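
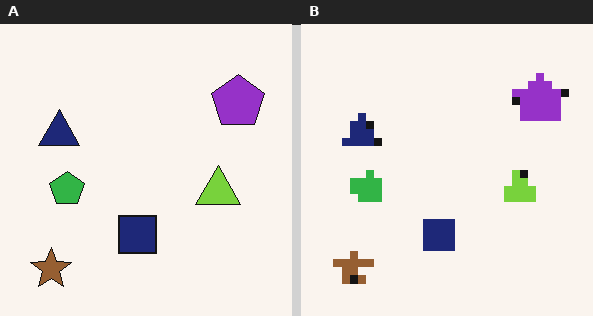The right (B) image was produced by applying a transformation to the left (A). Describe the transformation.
The transformation is: pixelated into visible square blocks.

Shapes are reduced to large square blocks; fine edges and outlines are lost — a downscale-then-upscale (mosaic) effect.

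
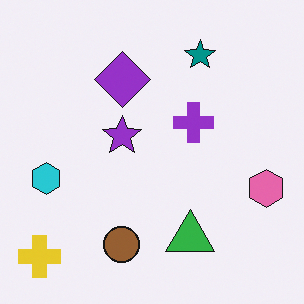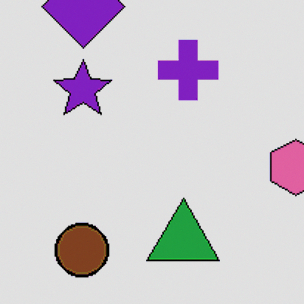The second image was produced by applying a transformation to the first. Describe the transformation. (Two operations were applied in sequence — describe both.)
The second image is the first cropped to a modestly smaller region and rescaled, then moderately posterized.

The visible shapes are larger and the field of view is narrower; shapes near the original edges may be partly or wholly outside the frame — a crop-and-rescale. Each flat color has snapped to a coarser quantized level — most visibly, the near-white background has dropped to a flat grey.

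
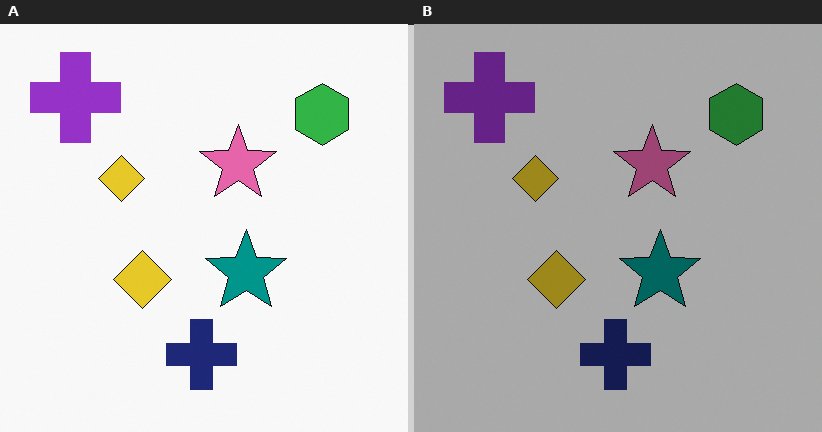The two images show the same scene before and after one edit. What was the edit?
Darkened a lot.

Every pixel — background and shapes alike — is uniformly darkened.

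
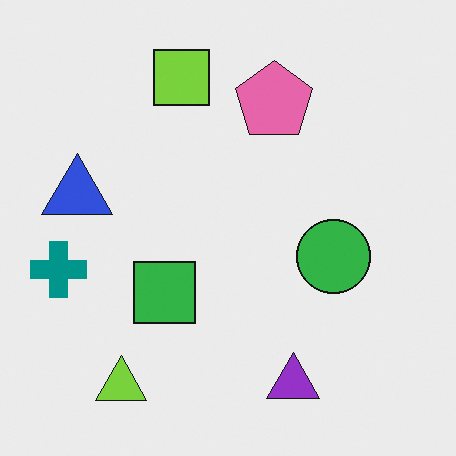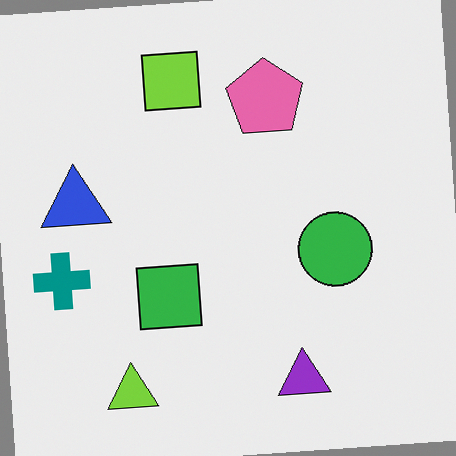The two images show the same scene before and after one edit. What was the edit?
It was rotated counter-clockwise by a few degrees.

Every shape is tilted by the same angle and the image corners show triangular fill wedges — a whole-image rotation by a non-right angle.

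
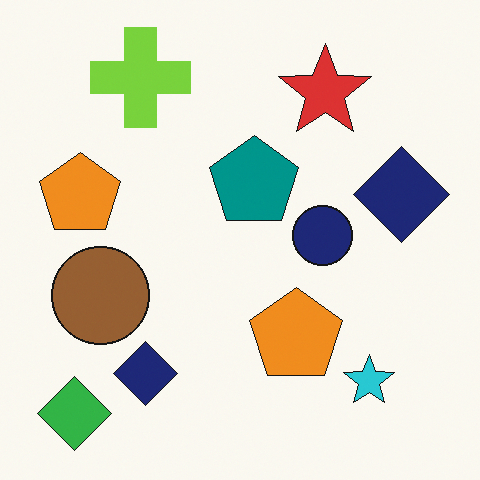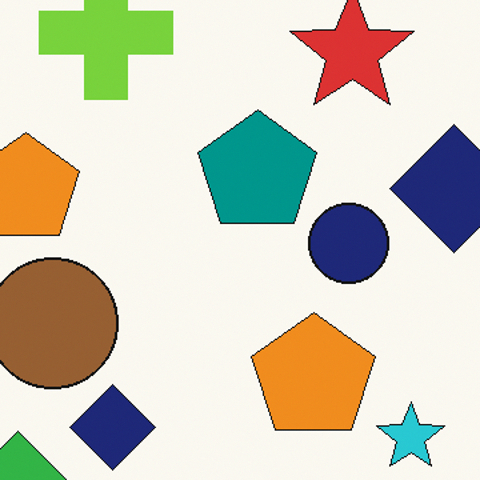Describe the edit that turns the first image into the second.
The image was cropped slightly and scaled back up.

The visible shapes are larger and the field of view is narrower; shapes near the original edges may be partly or wholly outside the frame — a crop-and-rescale.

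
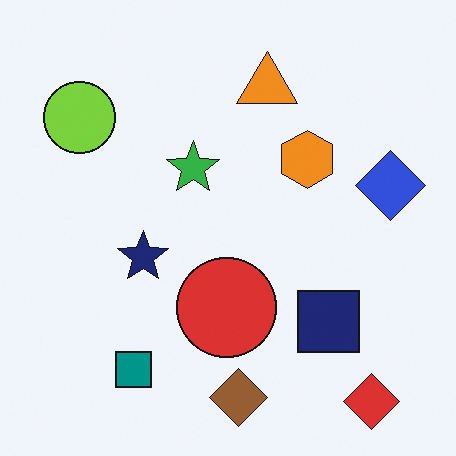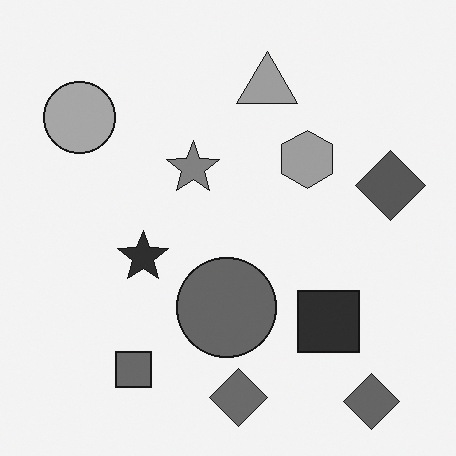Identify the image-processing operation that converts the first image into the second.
The second image is the first converted to grayscale.

All color is removed — every shape is now a shade of grey.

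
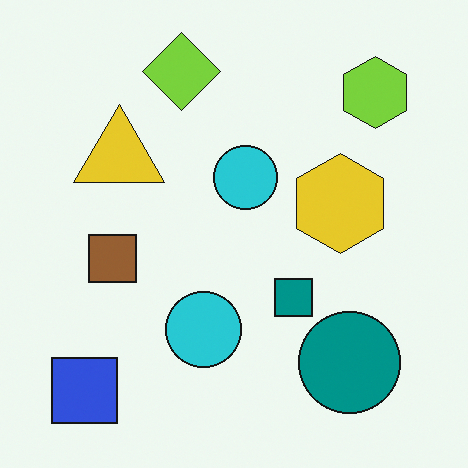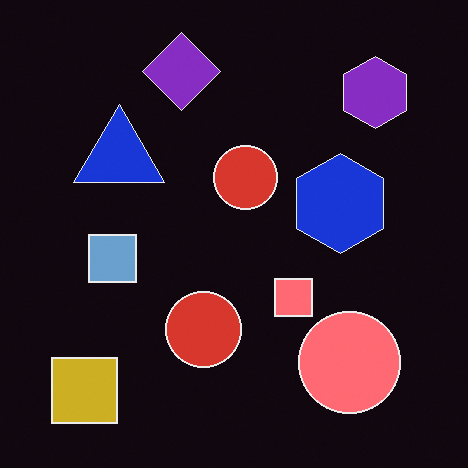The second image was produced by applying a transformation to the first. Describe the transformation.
This is the original image color-inverted (negative).

The light background has become dark and every shape's color is its complement — a photographic negative.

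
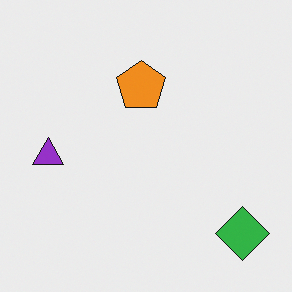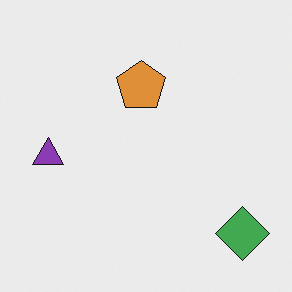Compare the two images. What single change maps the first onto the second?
This is the original image slightly desaturated.

All colors are more muted and greyish — a global saturation change.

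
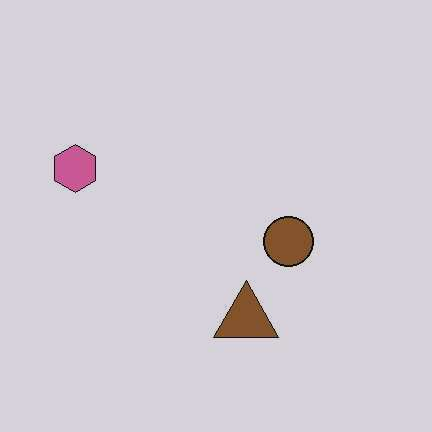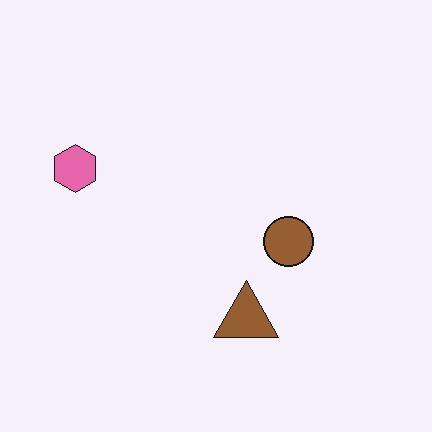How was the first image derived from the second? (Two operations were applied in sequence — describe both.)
This is the original image given moderate JPEG compression, then darkened a little.

Blocky 8×8 compression artifacts appear around shape edges and the flat background shows ringing — characteristic JPEG degradation. Every pixel — background and shapes alike — is uniformly darkened.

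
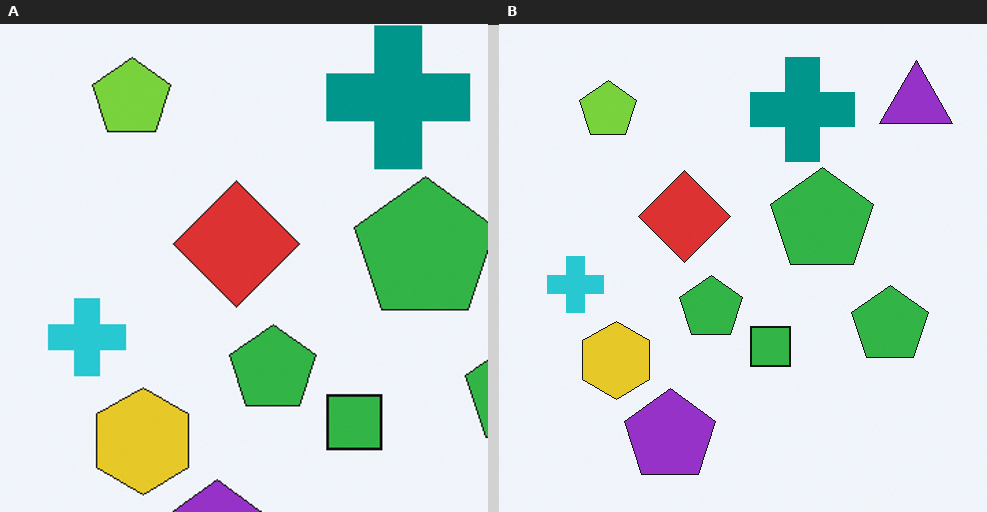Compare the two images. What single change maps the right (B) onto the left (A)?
The left (A) image is the right (B) cropped slightly and scaled back up.

The visible shapes are larger and the field of view is narrower; shapes near the original edges may be partly or wholly outside the frame — a crop-and-rescale.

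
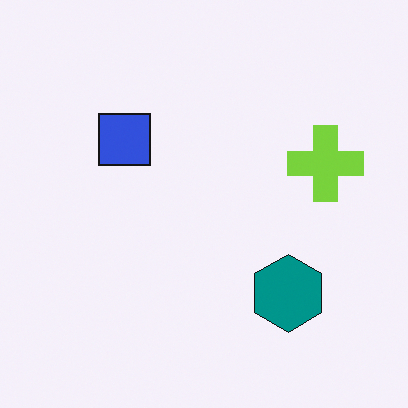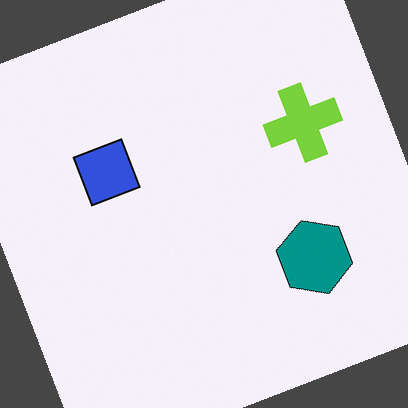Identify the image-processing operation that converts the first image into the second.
The second image is the first rotated counter-clockwise by a moderate amount.

Every shape is tilted by the same angle and the image corners show triangular fill wedges — a whole-image rotation by a non-right angle.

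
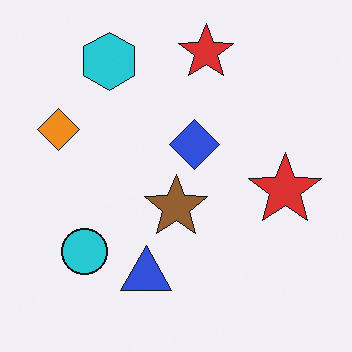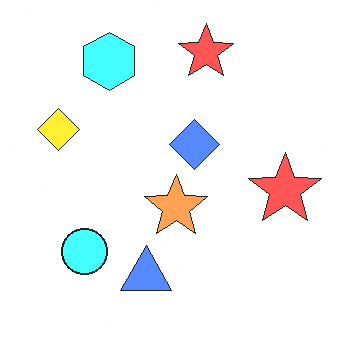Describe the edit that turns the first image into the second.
It was substantially brightened.

Every pixel — background and shapes alike — is uniformly brightened.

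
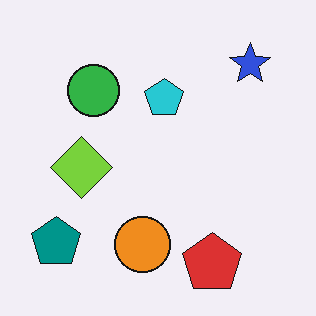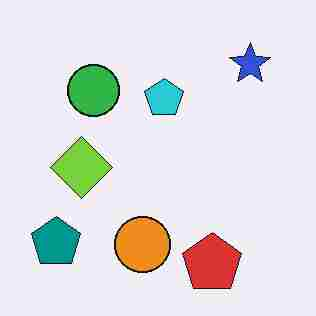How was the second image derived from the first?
The transformation is: heavily JPEG-compressed with obvious blocking artifacts.

Blocky 8×8 compression artifacts appear around shape edges and the flat background shows ringing — characteristic JPEG degradation.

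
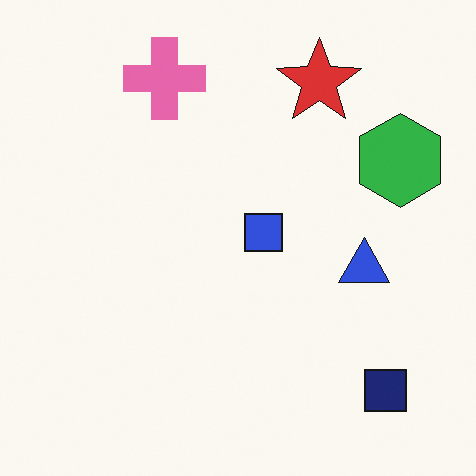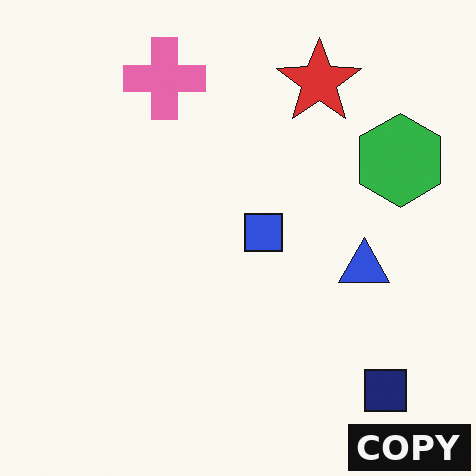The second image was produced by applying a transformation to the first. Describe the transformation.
The image was watermarked with the text "COPY" in the lower-right corner.

A dark label reading "COPY" appears in the lower-right corner.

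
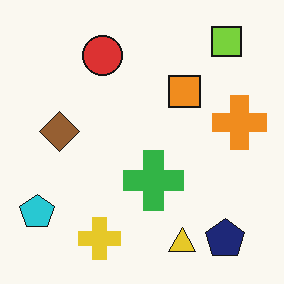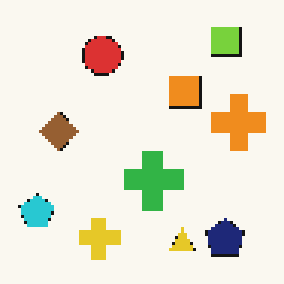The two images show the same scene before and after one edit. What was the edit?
The second image is the first mildly pixelated.

Shapes are reduced to large square blocks; fine edges and outlines are lost — a downscale-then-upscale (mosaic) effect.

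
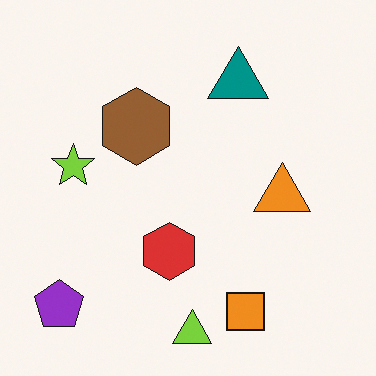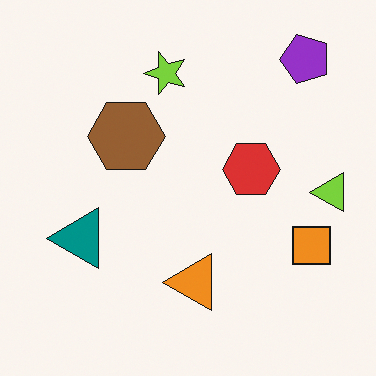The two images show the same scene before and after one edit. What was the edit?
The image was transposed (reflected across the top-left ↔ bottom-right diagonal).

Shapes have swapped their row and column positions — what was in the top-right is now in the bottom-left — a diagonal reflection.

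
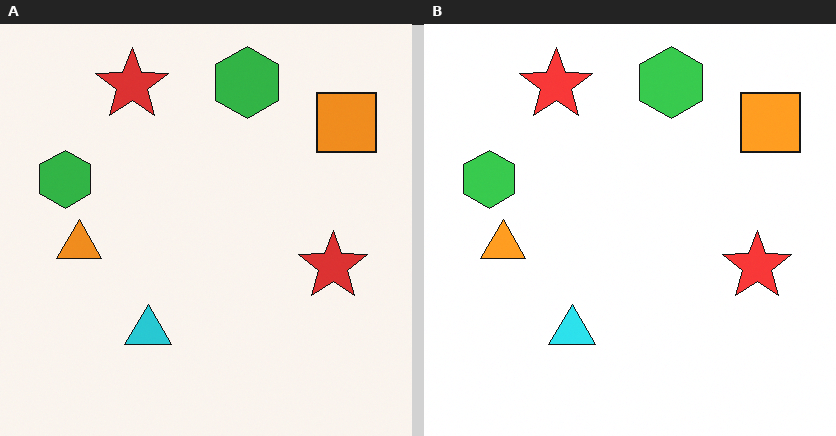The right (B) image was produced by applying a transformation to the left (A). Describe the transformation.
This is the original image slightly brightened.

Every pixel — background and shapes alike — is uniformly brightened.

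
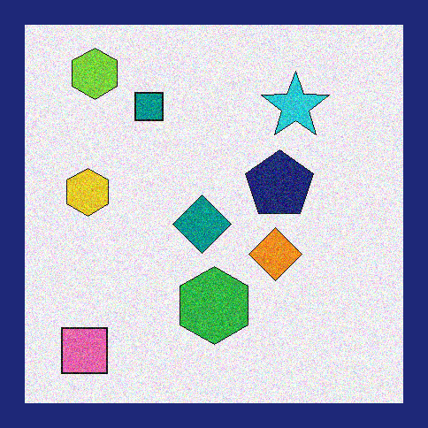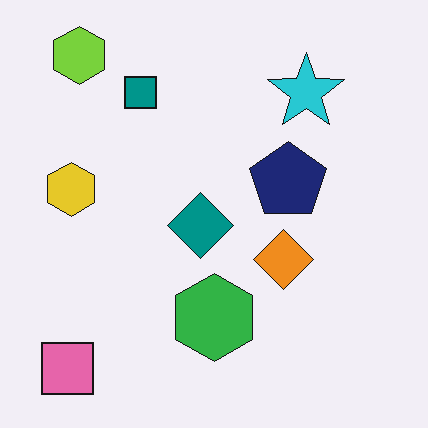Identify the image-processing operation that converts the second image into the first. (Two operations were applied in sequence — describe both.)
This is the original image degraded with moderate additive noise, then framed with a navy border.

Random speckle covers the whole image, including the flat background. A solid navy frame runs around the edge of the first image, with the content slightly shrunk inside it.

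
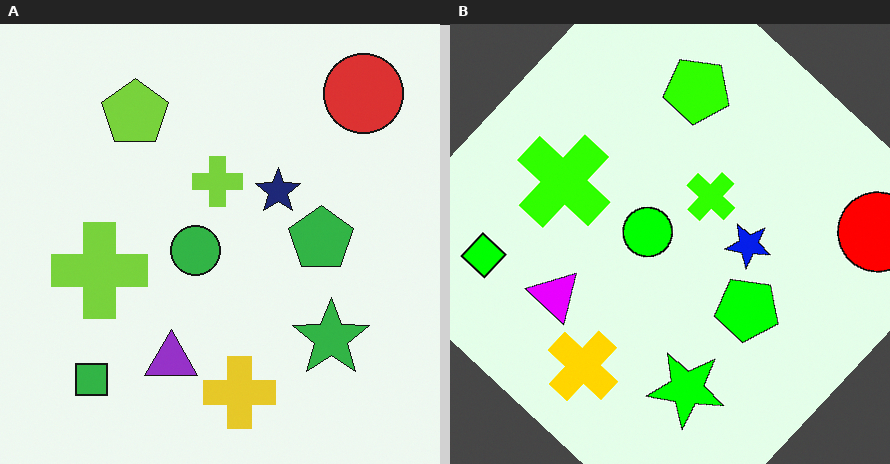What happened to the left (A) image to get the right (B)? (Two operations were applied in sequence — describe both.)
This is the original image rotated clockwise by a large amount — several tens of degrees, then made much more vivid (saturation change).

Every shape is tilted by the same angle and the image corners show triangular fill wedges — a whole-image rotation by a non-right angle. All colors are more vivid — a global saturation change.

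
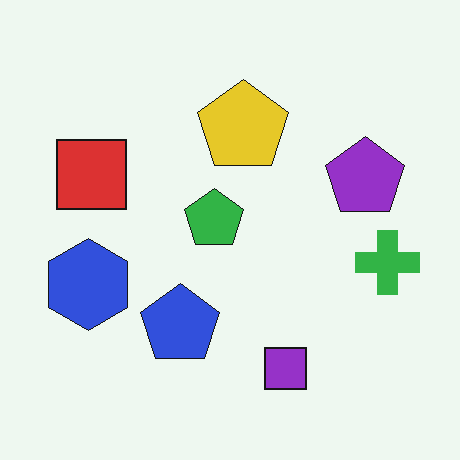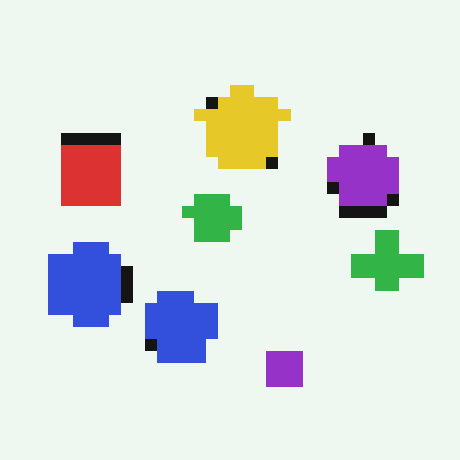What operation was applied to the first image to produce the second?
Coarsely pixelated.

Shapes are reduced to large square blocks; fine edges and outlines are lost — a downscale-then-upscale (mosaic) effect.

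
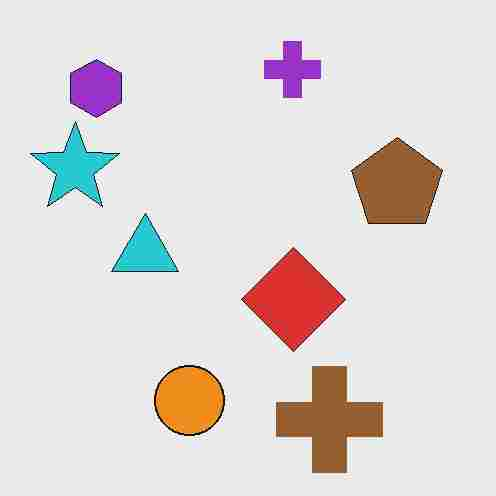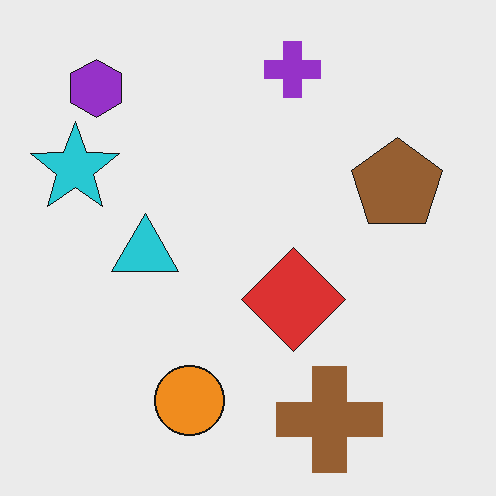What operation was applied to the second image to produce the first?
Degraded with heavy JPEG compression.

Blocky 8×8 compression artifacts appear around shape edges and the flat background shows ringing — characteristic JPEG degradation.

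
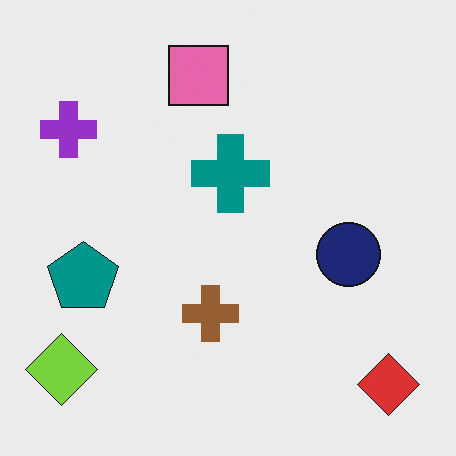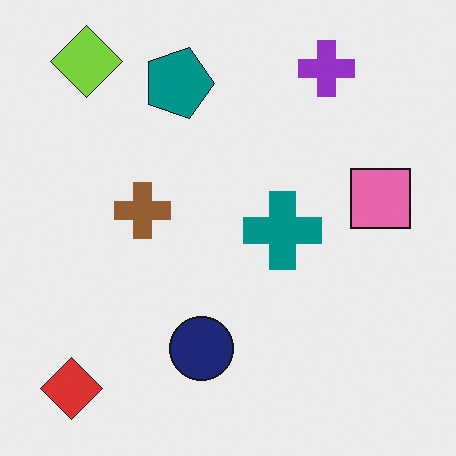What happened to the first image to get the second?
This is the original image rotated 90° clockwise.

The red diamond sits in the bottom-right of the first image and the bottom-left of the second — consistent with a whole-image 90° clockwise rotation.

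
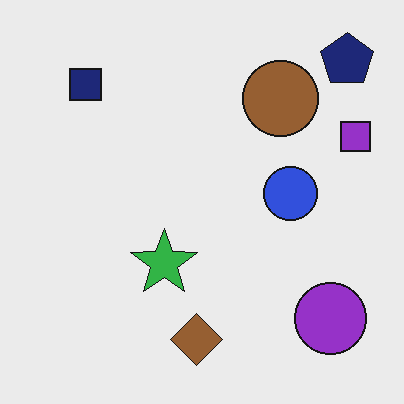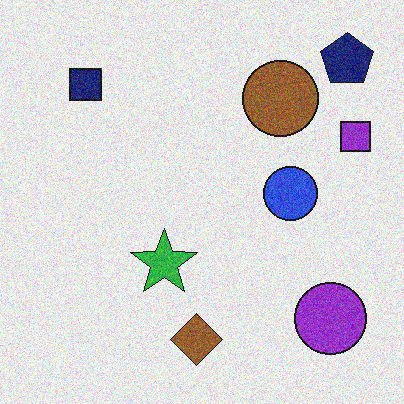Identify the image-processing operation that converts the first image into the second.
It was degraded with moderate additive noise.

Random speckle covers the whole image, including the flat background.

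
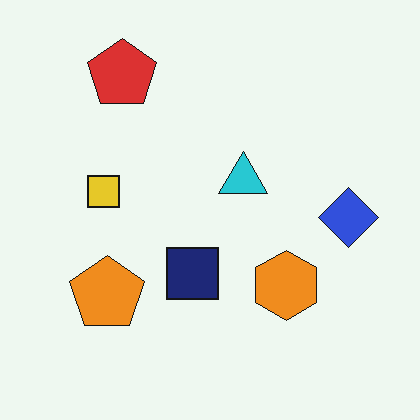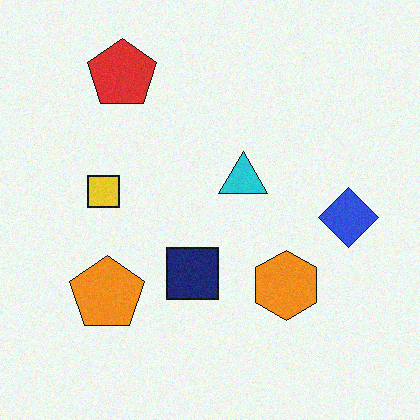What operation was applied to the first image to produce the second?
It was degraded with a light layer of grain.

Random speckle covers the whole image, including the flat background.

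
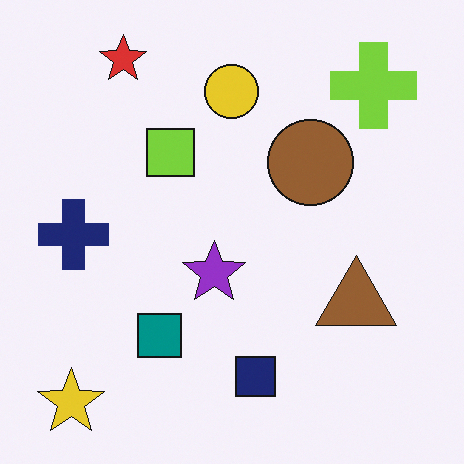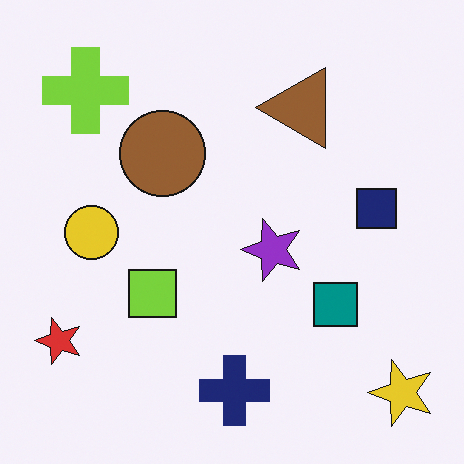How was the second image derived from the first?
The transformation is: rotated 90° counter-clockwise.

The yellow star sits in the bottom-left of the first image and the bottom-right of the second — consistent with a whole-image 90° counter-clockwise rotation.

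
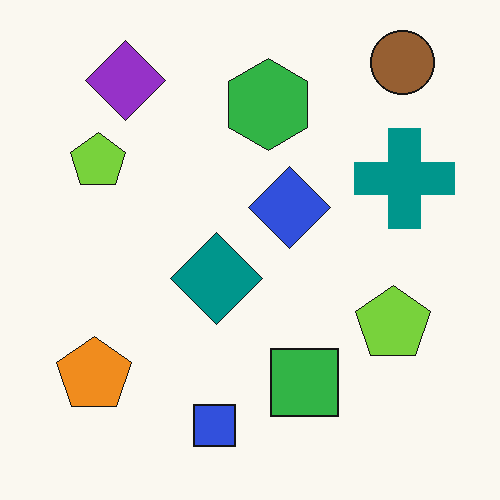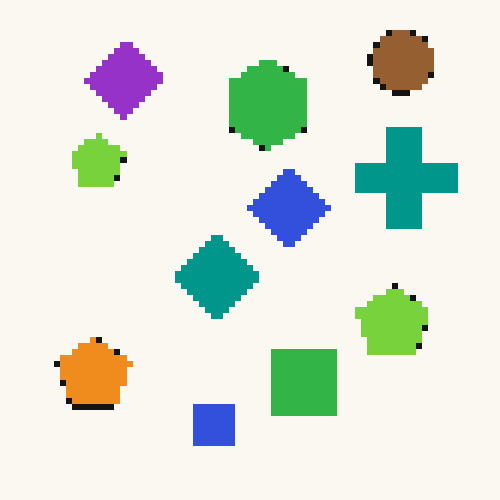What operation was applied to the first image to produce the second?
Moderately pixelated.

Shapes are reduced to large square blocks; fine edges and outlines are lost — a downscale-then-upscale (mosaic) effect.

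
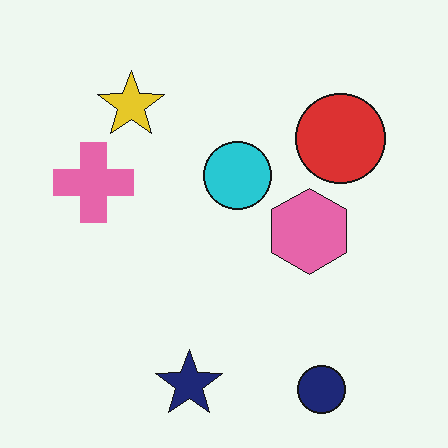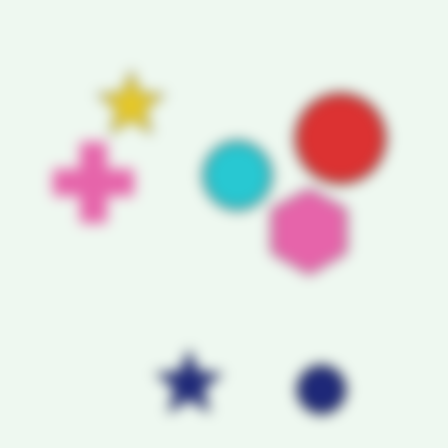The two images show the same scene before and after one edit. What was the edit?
The second image is the first heavily blurred.

Shape edges and outlines are uniformly softened across the whole image.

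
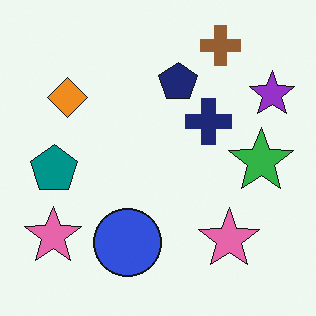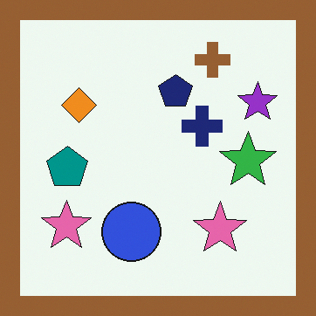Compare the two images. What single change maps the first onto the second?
It was framed with a brown border.

A solid brown frame runs around the edge of the second image, with the content slightly shrunk inside it.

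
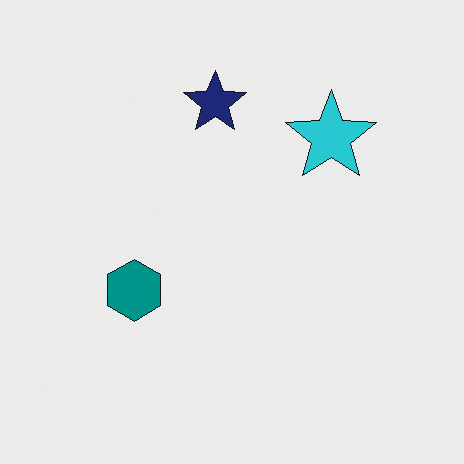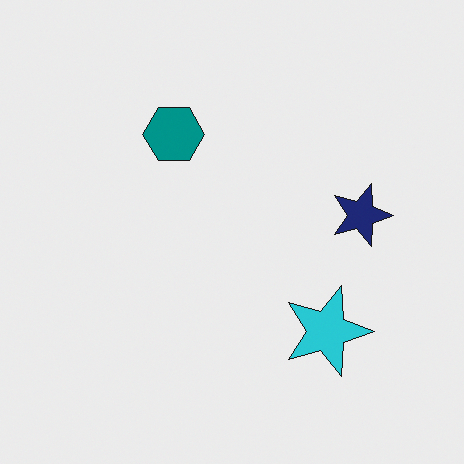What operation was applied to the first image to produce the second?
This is the original image rotated 90° clockwise.

The cyan star sits in the top-right of the first image and the bottom-right of the second — consistent with a whole-image 90° clockwise rotation.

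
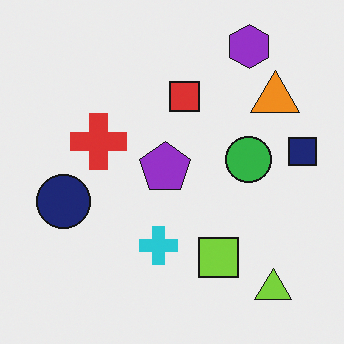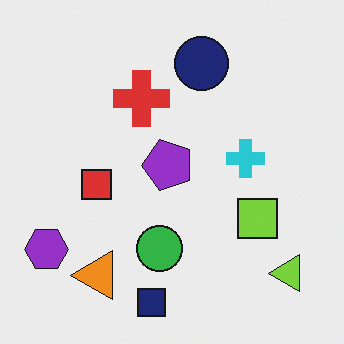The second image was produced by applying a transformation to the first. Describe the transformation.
This is the original image transposed (reflected across the top-left ↔ bottom-right diagonal).

Shapes have swapped their row and column positions — what was in the top-right is now in the bottom-left — a diagonal reflection.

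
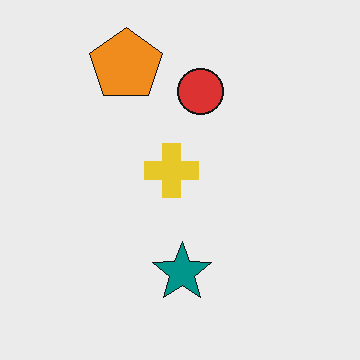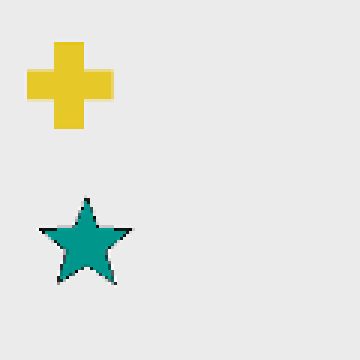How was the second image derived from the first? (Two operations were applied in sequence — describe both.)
This is the original image cropped slightly and scaled back up, then mildly pixelated.

The visible shapes are larger and the field of view is narrower; shapes near the original edges may be partly or wholly outside the frame — a crop-and-rescale. Shapes are reduced to large square blocks; fine edges and outlines are lost — a downscale-then-upscale (mosaic) effect.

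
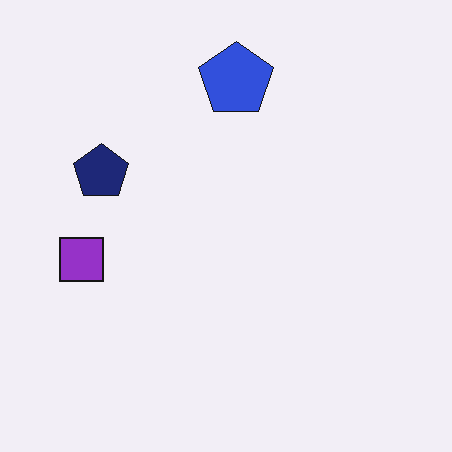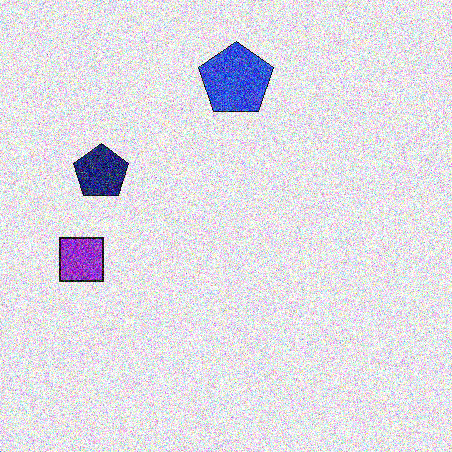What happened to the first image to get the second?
The transformation is: degraded with strong gaussian noise.

Random speckle covers the whole image, including the flat background.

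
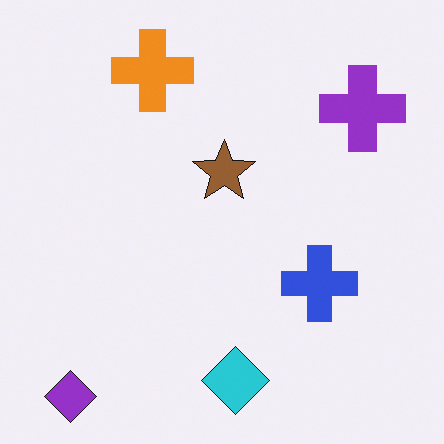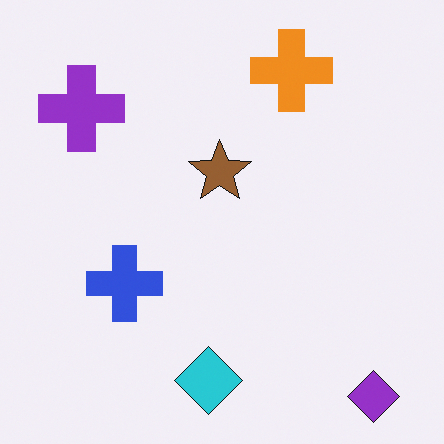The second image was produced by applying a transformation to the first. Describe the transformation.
The image was flipped horizontally (left ↔ right).

The purple diamond is in the bottom-left of the first image and the bottom-right of the second — shapes on opposite sides of the vertical midline have swapped in a mirror flip.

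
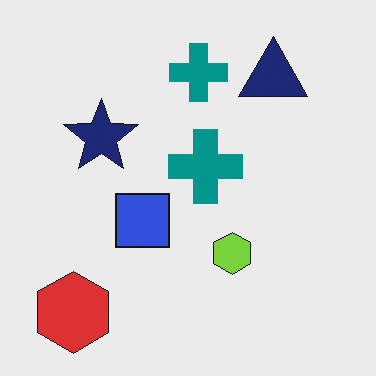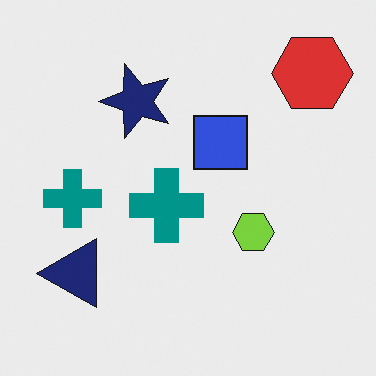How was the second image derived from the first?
This is the original image transposed (reflected across the top-left ↔ bottom-right diagonal).

Shapes have swapped their row and column positions — what was in the top-right is now in the bottom-left — a diagonal reflection.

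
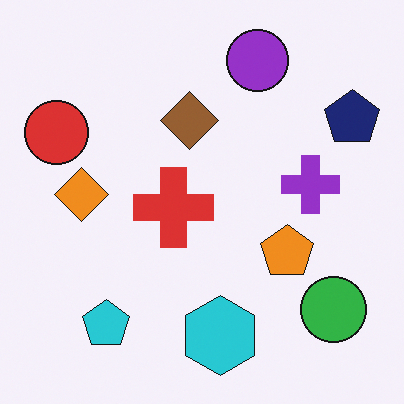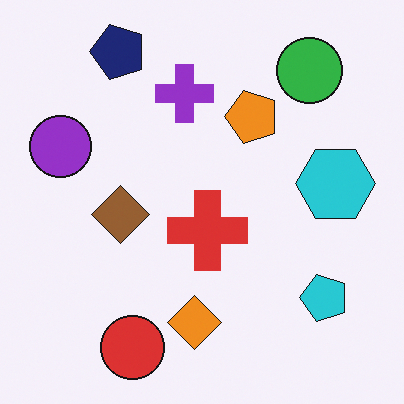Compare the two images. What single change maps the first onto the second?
Rotated 90° counter-clockwise.

The navy pentagon sits in the top-right of the first image and the top-left of the second — consistent with a whole-image 90° counter-clockwise rotation.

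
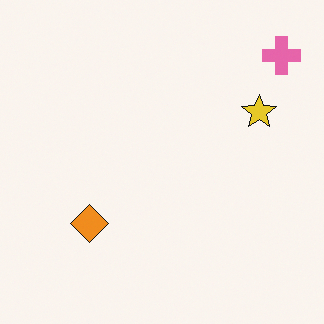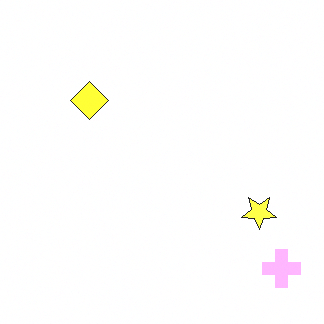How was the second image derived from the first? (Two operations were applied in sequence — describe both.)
This is the original image brightened a lot, then flipped vertically (top ↔ bottom).

Every pixel — background and shapes alike — is uniformly brightened. The pink cross is in the top-right of the first image and the bottom-right of the second — shapes on opposite sides of the horizontal midline have swapped in a mirror flip.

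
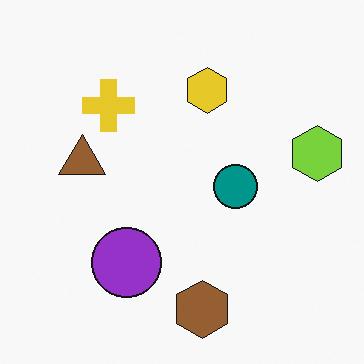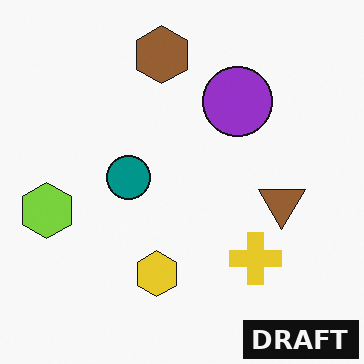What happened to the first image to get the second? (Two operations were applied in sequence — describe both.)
The transformation is: rotated 180°, then watermarked with the text "DRAFT" in the lower-right corner.

The lime hexagon sits in the right of the first image and the left of the second — consistent with a whole-image 180° rotation. A dark label reading "DRAFT" appears in the lower-right corner.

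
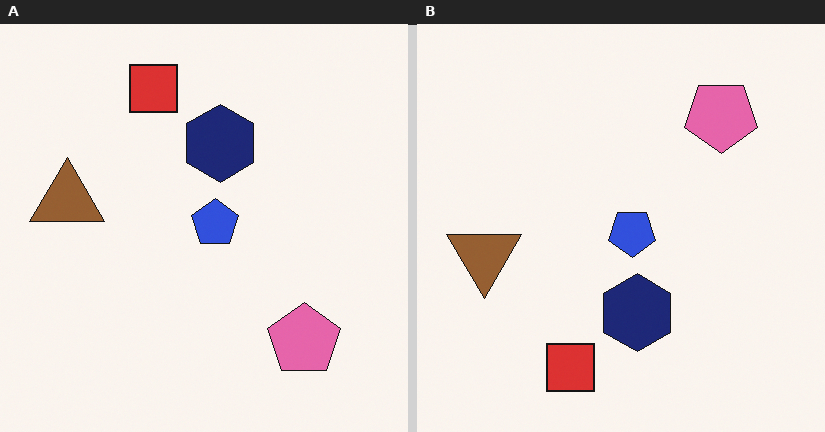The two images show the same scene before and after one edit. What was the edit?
This is the original image flipped vertically (top ↔ bottom).

The red square is in the top of the left (A) image and the bottom of the right (B) — shapes on opposite sides of the horizontal midline have swapped in a mirror flip.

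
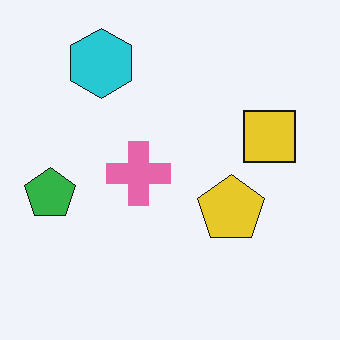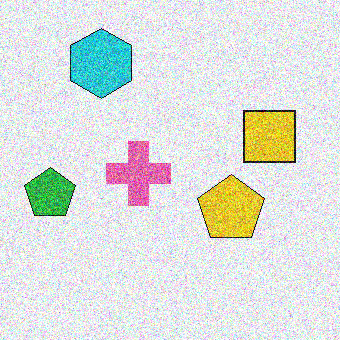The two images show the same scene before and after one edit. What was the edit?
The transformation is: degraded with heavy additive noise.

Random speckle covers the whole image, including the flat background.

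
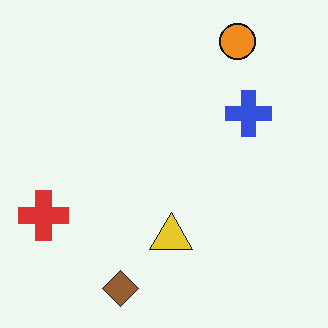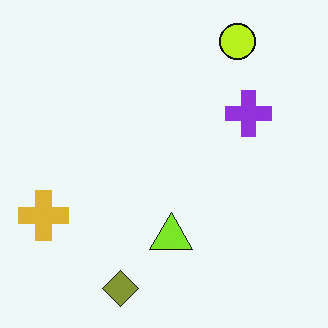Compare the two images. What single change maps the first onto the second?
It was hue-shifted by a small amount.

Every shape's color has rotated by the same amount around the hue wheel — a uniform hue shift.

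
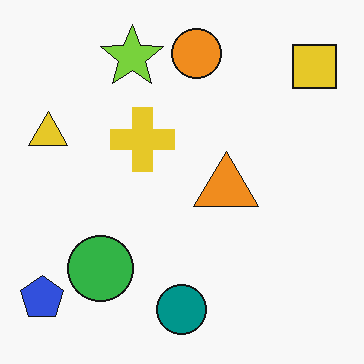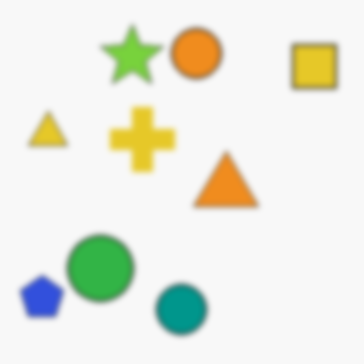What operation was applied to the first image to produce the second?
It was noticeably gaussian-blurred.

Shape edges and outlines are uniformly softened across the whole image.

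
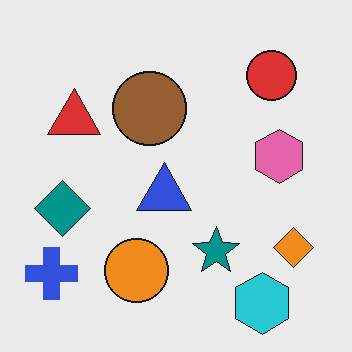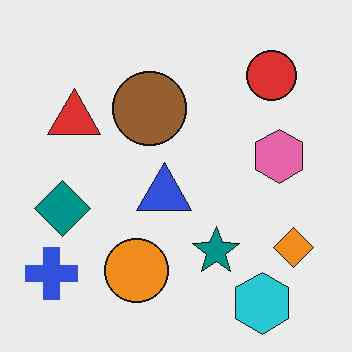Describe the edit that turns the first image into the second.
The transformation is: given moderate JPEG compression.

Blocky 8×8 compression artifacts appear around shape edges and the flat background shows ringing — characteristic JPEG degradation.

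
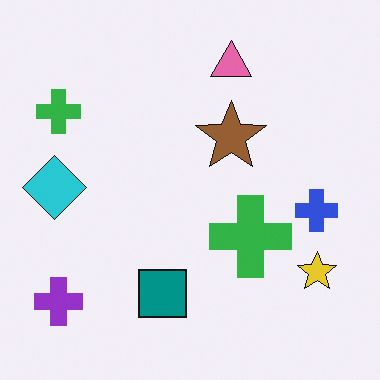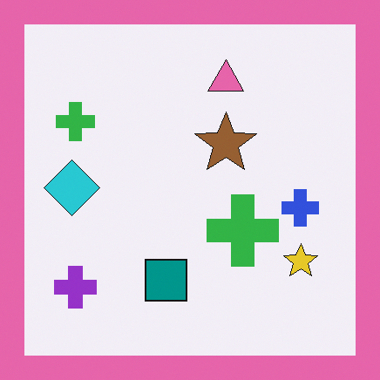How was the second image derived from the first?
This is the original image framed with a pink border.

A solid pink frame runs around the edge of the second image, with the content slightly shrunk inside it.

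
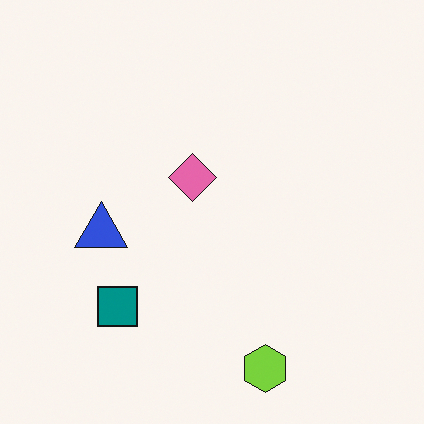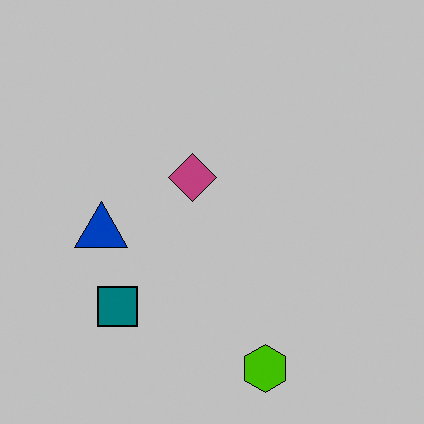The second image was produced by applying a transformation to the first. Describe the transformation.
Heavily posterized to just a handful of flat colors.

Each flat color has snapped to a coarser quantized level — most visibly, the near-white background has dropped to a flat grey.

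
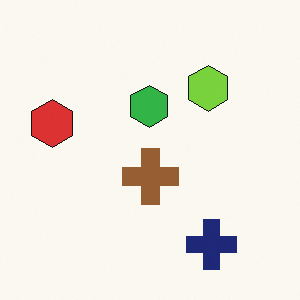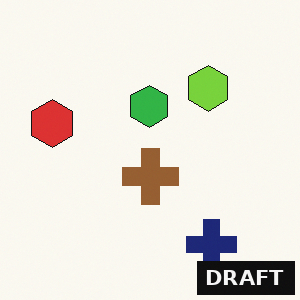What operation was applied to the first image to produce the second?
It was watermarked with the text "DRAFT" in the lower-right corner.

A dark label reading "DRAFT" appears in the lower-right corner.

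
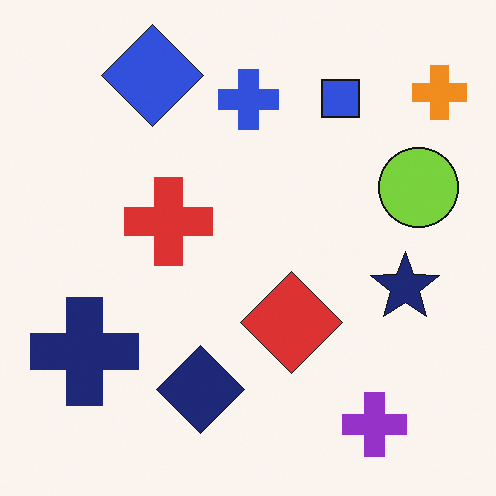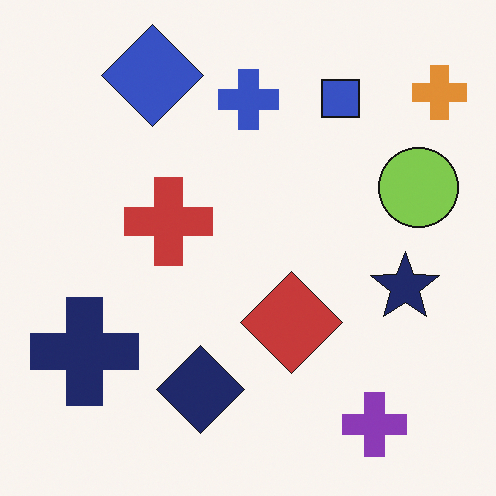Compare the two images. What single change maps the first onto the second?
The transformation is: slightly desaturated.

All colors are more muted and greyish — a global saturation change.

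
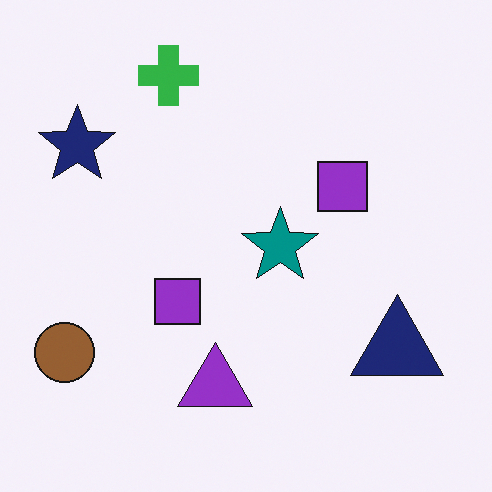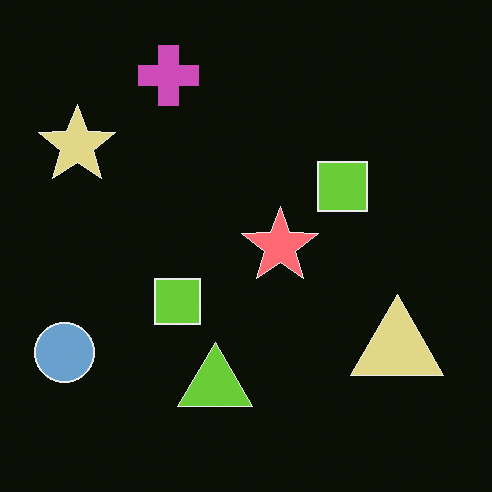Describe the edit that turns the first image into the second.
It was color-inverted (negative).

The light background has become dark and every shape's color is its complement — a photographic negative.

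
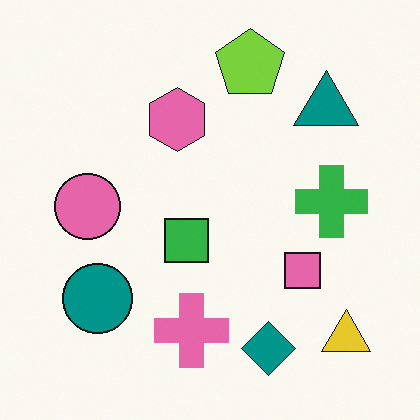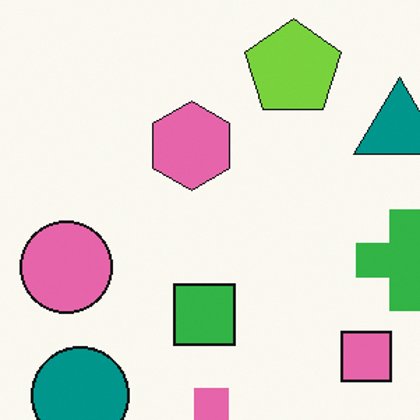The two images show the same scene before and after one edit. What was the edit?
The image was cropped to a modestly smaller region and rescaled.

The visible shapes are larger and the field of view is narrower; shapes near the original edges may be partly or wholly outside the frame — a crop-and-rescale.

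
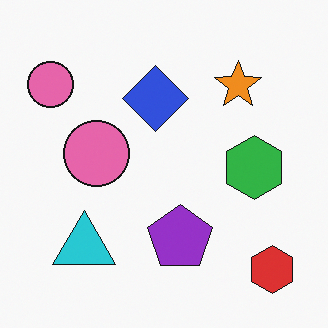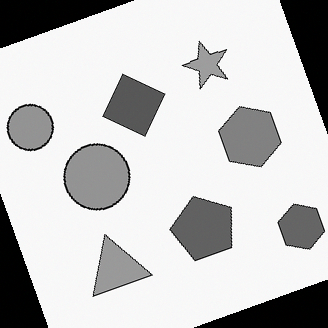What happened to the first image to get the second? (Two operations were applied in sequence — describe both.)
It was rotated counter-clockwise by a moderate amount, then converted to grayscale.

Every shape is tilted by the same angle and the image corners show triangular fill wedges — a whole-image rotation by a non-right angle. All color is removed — every shape is now a shade of grey.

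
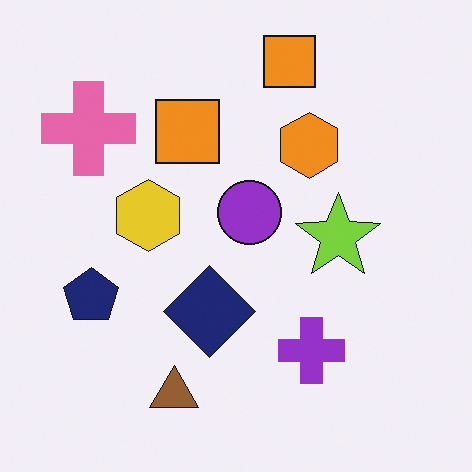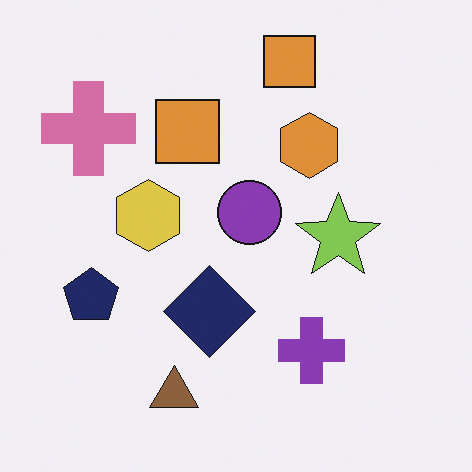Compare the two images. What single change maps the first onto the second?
Slightly desaturated.

All colors are more muted and greyish — a global saturation change.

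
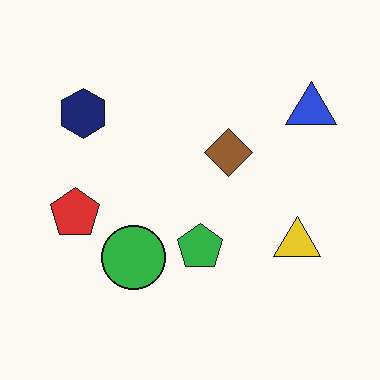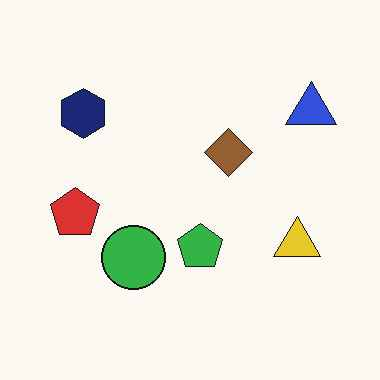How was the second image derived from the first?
This is the original image given moderate JPEG compression.

Blocky 8×8 compression artifacts appear around shape edges and the flat background shows ringing — characteristic JPEG degradation.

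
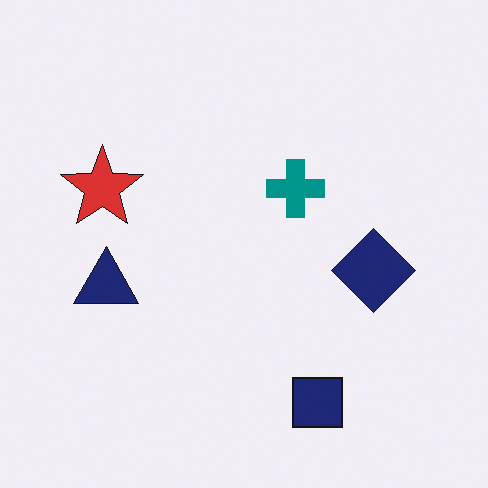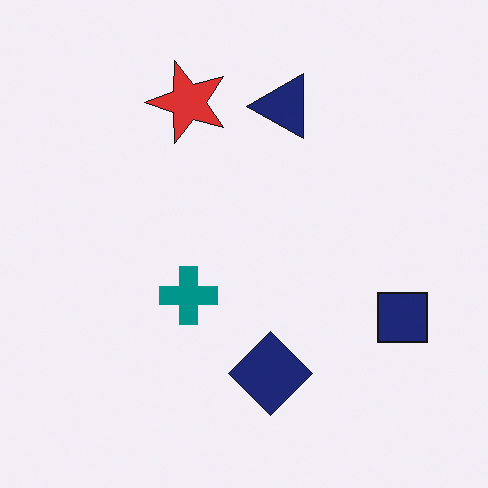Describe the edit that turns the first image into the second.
This is the original image transposed (reflected across the top-left ↔ bottom-right diagonal).

Shapes have swapped their row and column positions — what was in the top-right is now in the bottom-left — a diagonal reflection.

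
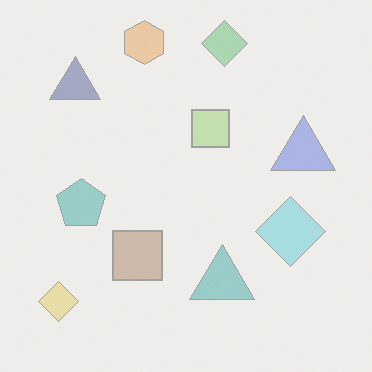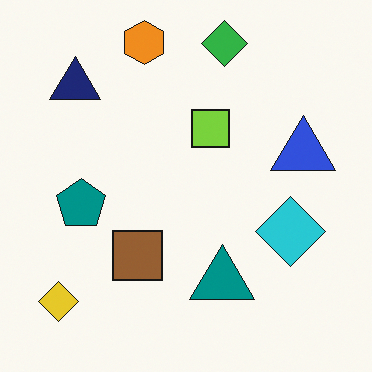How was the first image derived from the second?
The image was washed out (contrast reduced).

Tones are pushed toward mid-grey across the whole image — a global contrast change.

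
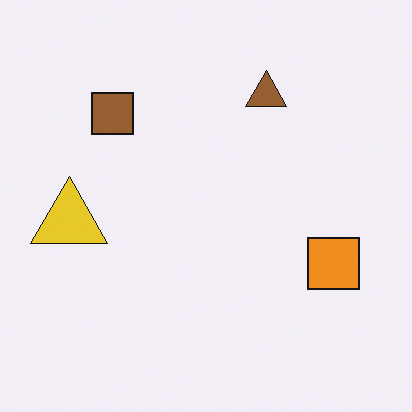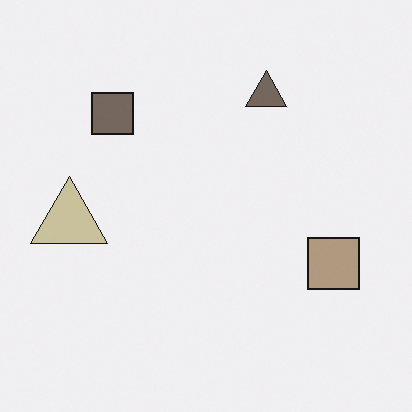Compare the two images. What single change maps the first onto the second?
Heavily desaturated.

All colors are more muted and greyish — a global saturation change.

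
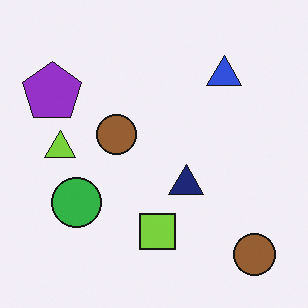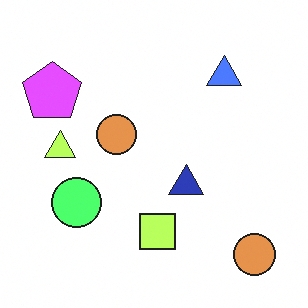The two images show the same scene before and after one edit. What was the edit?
The image was noticeably brightened.

Every pixel — background and shapes alike — is uniformly brightened.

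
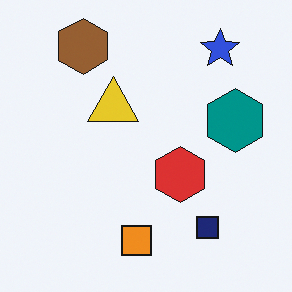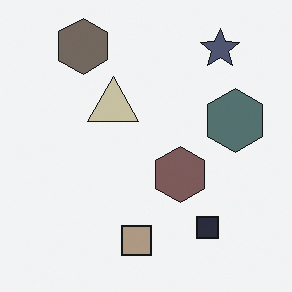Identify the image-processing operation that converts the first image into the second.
The image was heavily desaturated.

All colors are more muted and greyish — a global saturation change.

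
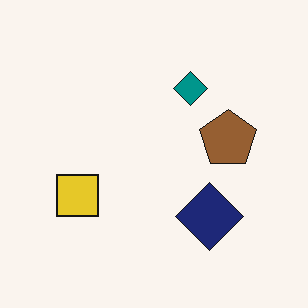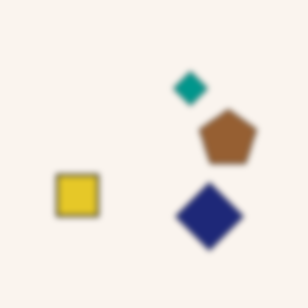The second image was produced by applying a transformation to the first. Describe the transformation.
Moderately blurred.

Shape edges and outlines are uniformly softened across the whole image.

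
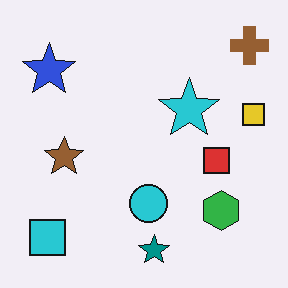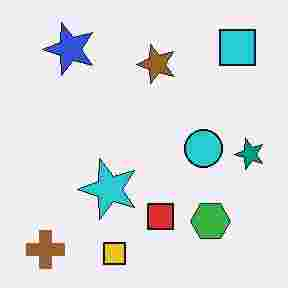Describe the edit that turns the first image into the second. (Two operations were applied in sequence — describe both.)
The image was transposed (reflected across the top-left ↔ bottom-right diagonal), then heavily JPEG-compressed with obvious blocking artifacts.

Shapes have swapped their row and column positions — what was in the top-right is now in the bottom-left — a diagonal reflection. Blocky 8×8 compression artifacts appear around shape edges and the flat background shows ringing — characteristic JPEG degradation.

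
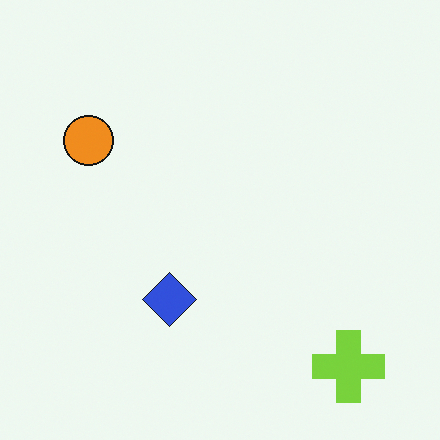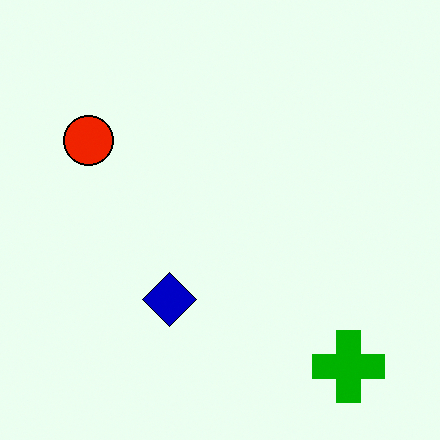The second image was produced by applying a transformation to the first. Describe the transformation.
The image was given much higher contrast.

Tones are pushed away from mid-grey across the whole image — a global contrast change.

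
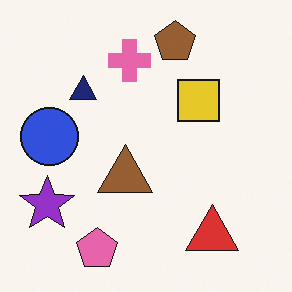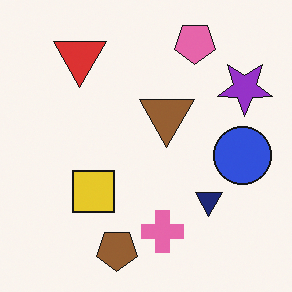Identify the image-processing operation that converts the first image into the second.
It was rotated 180°.

The purple star sits in the bottom-left of the first image and the top-right of the second — consistent with a whole-image 180° rotation.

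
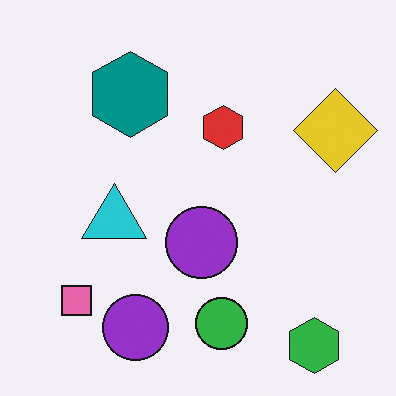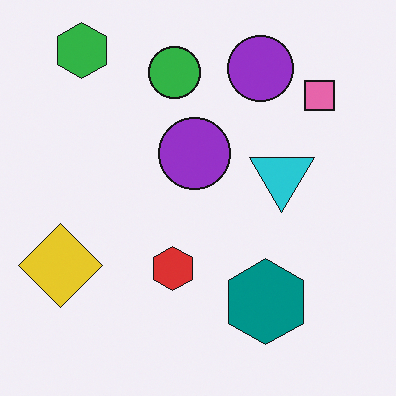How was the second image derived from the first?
The image was rotated 180°.

The green hexagon sits in the bottom-right of the first image and the top-left of the second — consistent with a whole-image 180° rotation.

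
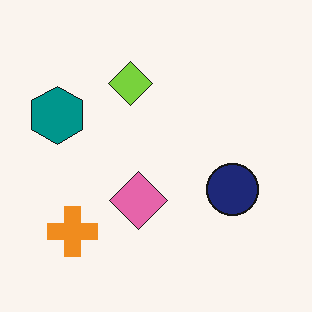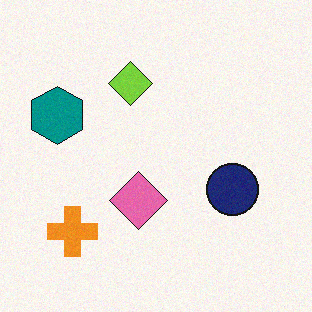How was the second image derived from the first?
Degraded with a light layer of grain.

Random speckle covers the whole image, including the flat background.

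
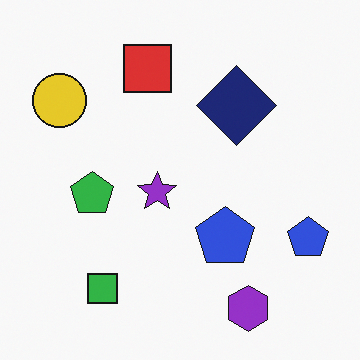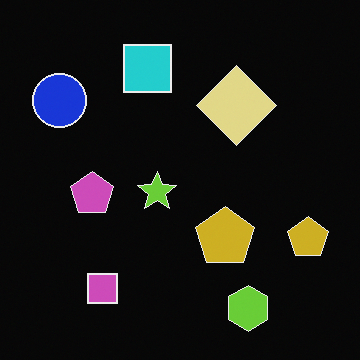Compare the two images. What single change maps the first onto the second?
The image was color-inverted (negative).

The light background has become dark and every shape's color is its complement — a photographic negative.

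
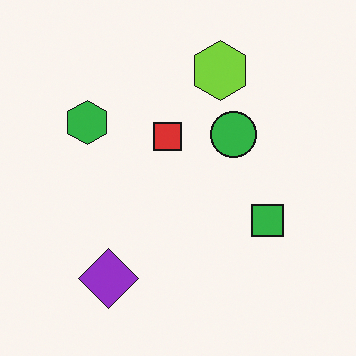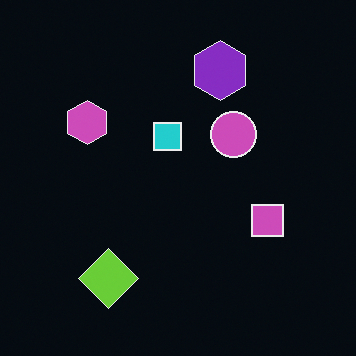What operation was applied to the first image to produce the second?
Color-inverted (negative).

The light background has become dark and every shape's color is its complement — a photographic negative.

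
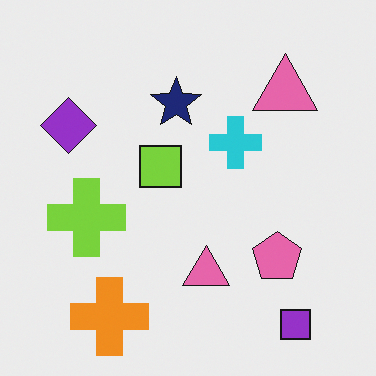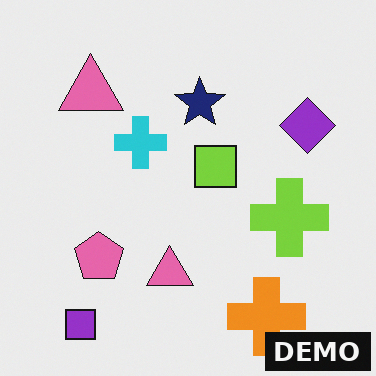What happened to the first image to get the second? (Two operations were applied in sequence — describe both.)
Flipped horizontally (left ↔ right), then watermarked with the text "DEMO" in the lower-right corner.

The purple diamond is in the top-left of the first image and the top-right of the second — shapes on opposite sides of the vertical midline have swapped in a mirror flip. A dark label reading "DEMO" appears in the lower-right corner.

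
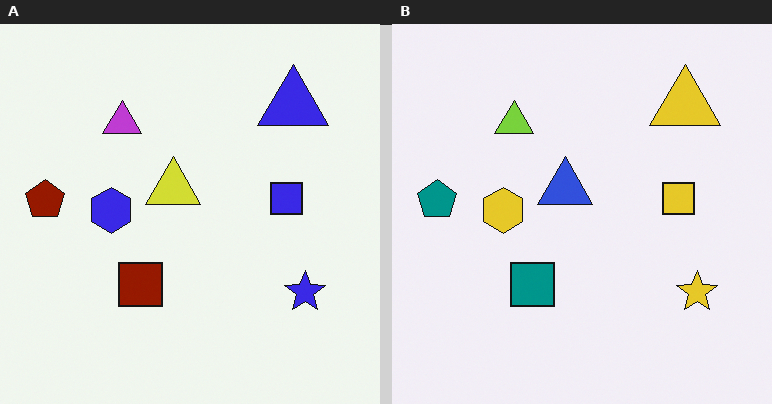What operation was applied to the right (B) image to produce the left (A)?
Hue-shifted through roughly half the color wheel.

Every shape's color has rotated by the same amount around the hue wheel — a uniform hue shift.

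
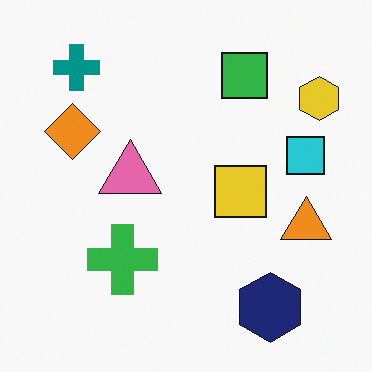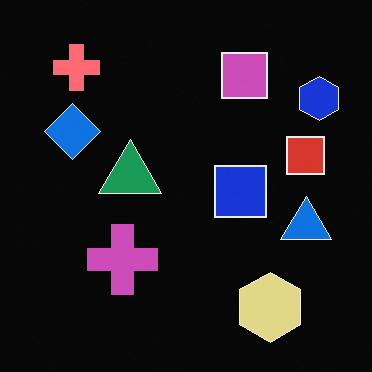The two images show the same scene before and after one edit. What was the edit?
The transformation is: color-inverted (negative).

The light background has become dark and every shape's color is its complement — a photographic negative.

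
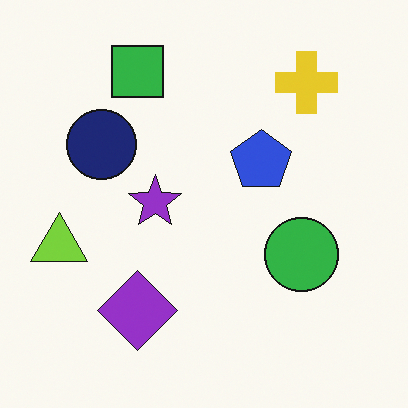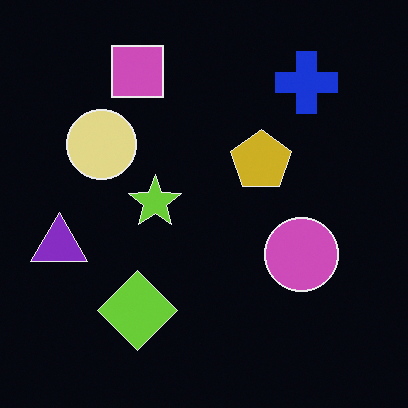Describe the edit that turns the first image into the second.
This is the original image color-inverted (negative).

The light background has become dark and every shape's color is its complement — a photographic negative.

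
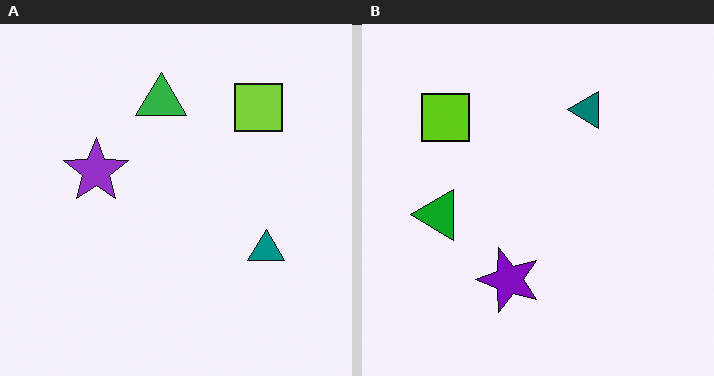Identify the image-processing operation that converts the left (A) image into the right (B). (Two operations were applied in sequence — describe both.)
The right (B) image is the left (A) given slightly increased contrast, then rotated 90° counter-clockwise.

Tones are pushed away from mid-grey across the whole image — a global contrast change. The lime square sits in the top-right of the left (A) image and the top-left of the right (B) — consistent with a whole-image 90° counter-clockwise rotation.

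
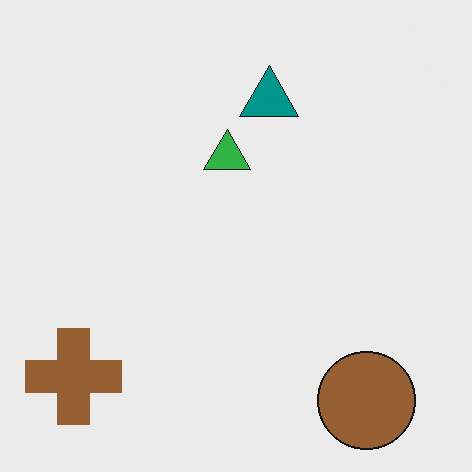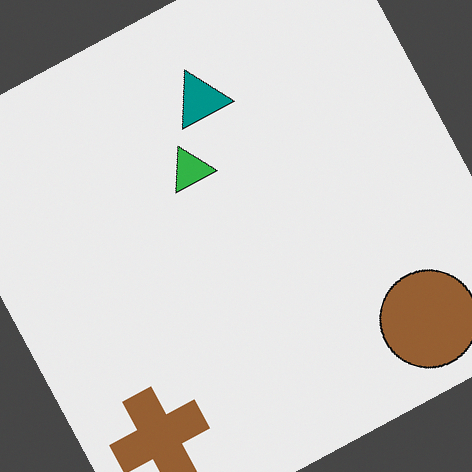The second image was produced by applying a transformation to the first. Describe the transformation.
The image was rotated counter-clockwise by a moderate amount.

Every shape is tilted by the same angle and the image corners show triangular fill wedges — a whole-image rotation by a non-right angle.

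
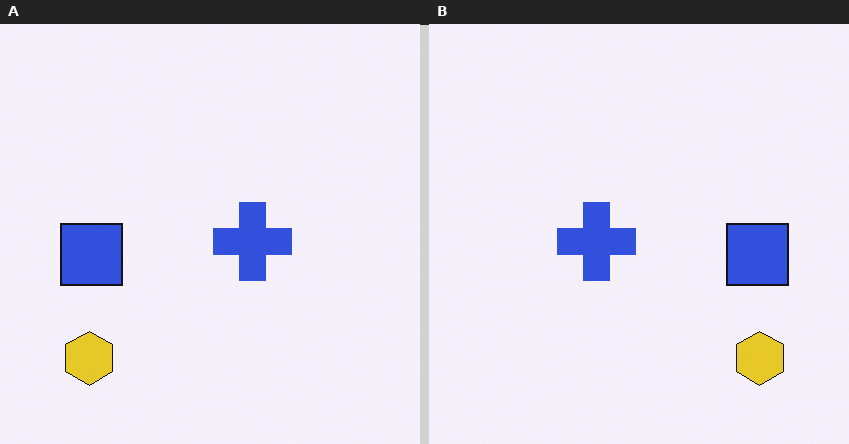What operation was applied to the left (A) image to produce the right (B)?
The right (B) image is the left (A) flipped horizontally (left ↔ right).

The yellow hexagon is in the bottom-left of the left (A) image and the bottom-right of the right (B) — shapes on opposite sides of the vertical midline have swapped in a mirror flip.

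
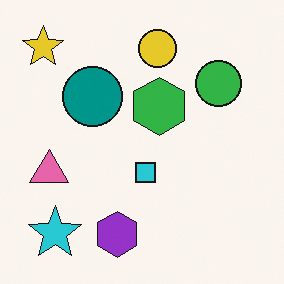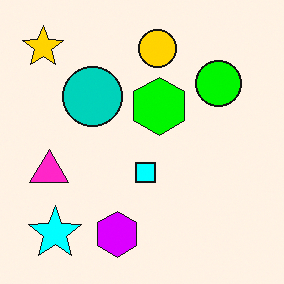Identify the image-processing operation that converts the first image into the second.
It was made much more vivid (saturation change).

All colors are more vivid — a global saturation change.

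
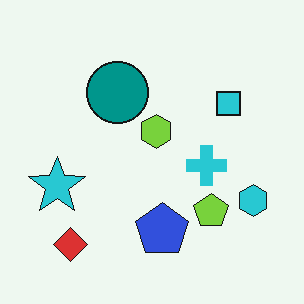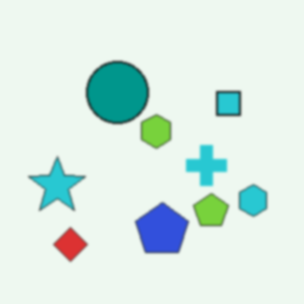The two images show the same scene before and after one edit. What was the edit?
It was lightly blurred.

Shape edges and outlines are uniformly softened across the whole image.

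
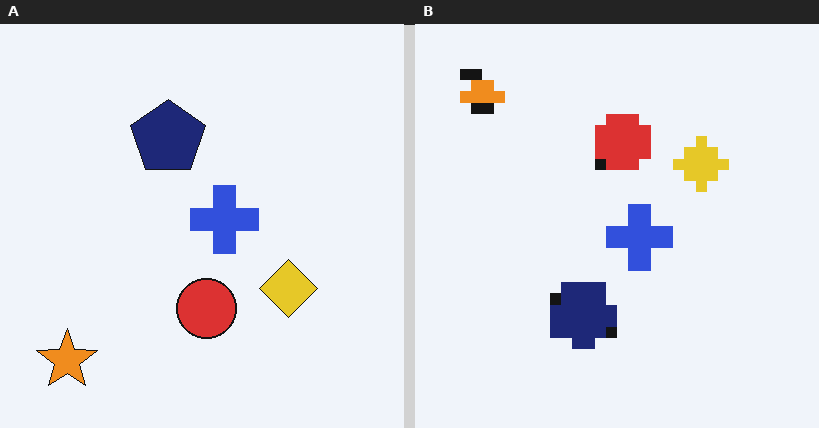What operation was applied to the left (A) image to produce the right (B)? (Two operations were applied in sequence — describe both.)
The transformation is: flipped vertically (top ↔ bottom), then heavily pixelated into large blocks.

The orange star is in the bottom-left of the left (A) image and the top-left of the right (B) — shapes on opposite sides of the horizontal midline have swapped in a mirror flip. Shapes are reduced to large square blocks; fine edges and outlines are lost — a downscale-then-upscale (mosaic) effect.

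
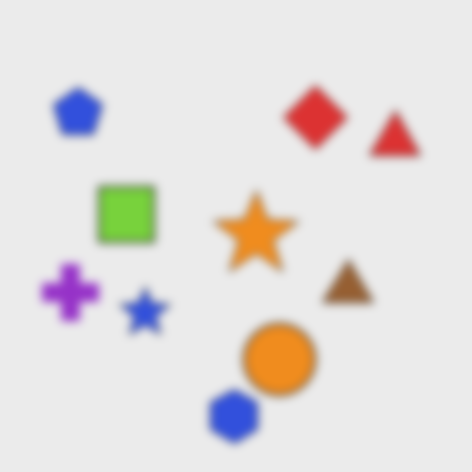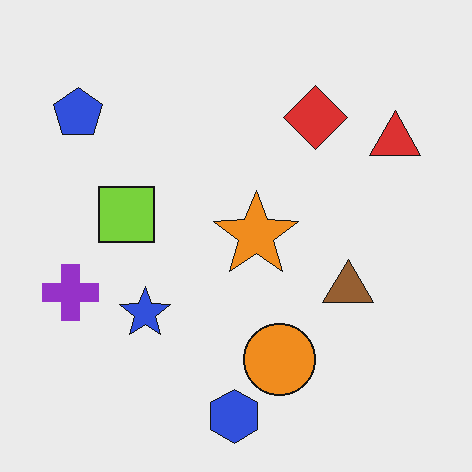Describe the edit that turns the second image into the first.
The transformation is: moderately blurred.

Shape edges and outlines are uniformly softened across the whole image.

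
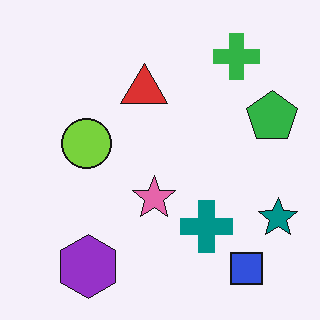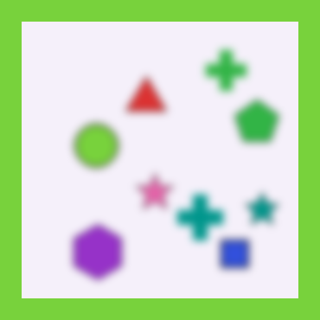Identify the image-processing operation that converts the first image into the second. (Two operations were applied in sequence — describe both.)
The transformation is: moderately blurred, then framed with a lime border.

Shape edges and outlines are uniformly softened across the whole image. A solid lime frame runs around the edge of the second image, with the content slightly shrunk inside it.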